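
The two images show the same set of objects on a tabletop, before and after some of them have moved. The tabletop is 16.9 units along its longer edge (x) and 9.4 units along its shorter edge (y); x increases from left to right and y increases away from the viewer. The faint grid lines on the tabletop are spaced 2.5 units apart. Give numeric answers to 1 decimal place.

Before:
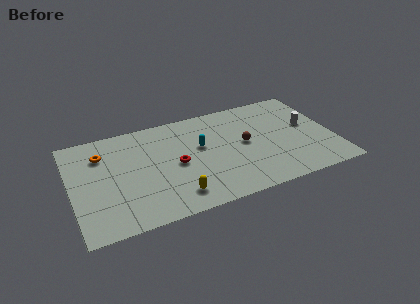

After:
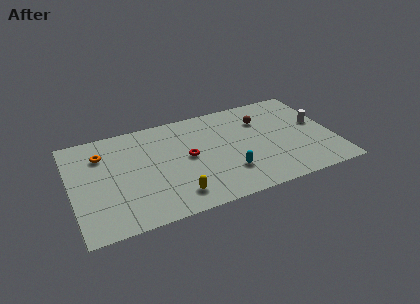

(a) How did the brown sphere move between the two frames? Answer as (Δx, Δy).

(1.3, 1.9)

The brown sphere started near (11.2, 4.9) and ended near (12.5, 6.8).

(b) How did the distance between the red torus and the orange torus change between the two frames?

+0.6

They were about 5.2 units apart before and 5.8 after — 0.6 units further apart.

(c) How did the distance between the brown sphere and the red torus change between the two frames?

+0.8

The distance was about 4.5 in the first image and 5.3 in the second, so they moved 0.8 units further apart.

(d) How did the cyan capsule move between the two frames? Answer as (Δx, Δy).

(1.5, -3.0)

The cyan capsule was at about (8.4, 5.6) and moved to about (9.9, 2.6).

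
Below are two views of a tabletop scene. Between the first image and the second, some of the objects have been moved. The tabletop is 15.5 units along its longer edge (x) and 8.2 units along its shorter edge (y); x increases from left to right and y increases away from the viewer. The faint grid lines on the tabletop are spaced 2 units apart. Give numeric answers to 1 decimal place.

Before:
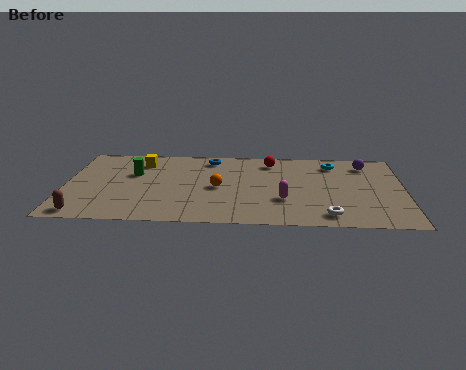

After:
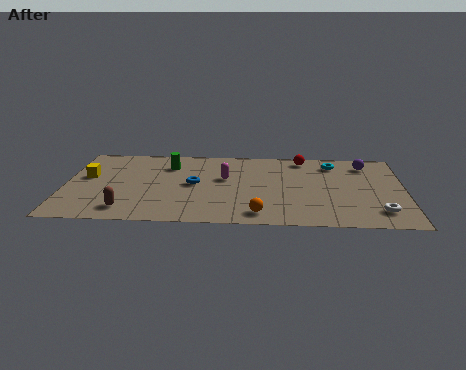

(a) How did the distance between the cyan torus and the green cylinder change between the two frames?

-1.7

The distance was about 9.3 in the first image and 7.6 in the second, so they moved 1.7 units closer together.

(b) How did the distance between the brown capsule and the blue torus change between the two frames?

-4.2

Before: roughly 8.3 units apart; after: 4.1. That's 4.2 units closer together.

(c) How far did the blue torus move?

2.9

From (6.6, 7.0) to (5.9, 4.2), the blue torus covered √(0.7² + 2.8²) ≈ 2.9 units.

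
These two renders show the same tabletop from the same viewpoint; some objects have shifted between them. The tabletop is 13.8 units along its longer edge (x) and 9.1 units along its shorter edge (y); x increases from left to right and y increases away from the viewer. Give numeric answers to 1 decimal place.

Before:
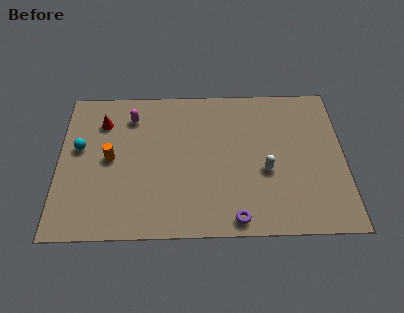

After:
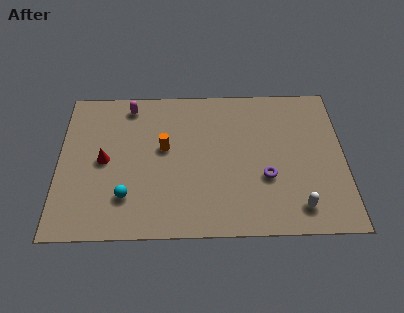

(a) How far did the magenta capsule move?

0.7

The magenta capsule moved from about (3.5, 7.2) to (3.4, 7.9), a distance of √(0.1² + 0.7²) ≈ 0.7.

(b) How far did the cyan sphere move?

3.8

From (1.0, 5.3) to (3.3, 2.3), the cyan sphere covered √(2.3² + 3.0²) ≈ 3.8 units.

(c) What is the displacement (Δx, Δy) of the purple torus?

(1.5, 2.4)

The purple torus was at about (8.5, 0.9) and moved to about (10.0, 3.3).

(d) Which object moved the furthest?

the cyan sphere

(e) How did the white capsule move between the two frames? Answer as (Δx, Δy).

(1.5, -2.2)

From the two frames, the white capsule sits at roughly (10.0, 3.7) before and (11.5, 1.5) after.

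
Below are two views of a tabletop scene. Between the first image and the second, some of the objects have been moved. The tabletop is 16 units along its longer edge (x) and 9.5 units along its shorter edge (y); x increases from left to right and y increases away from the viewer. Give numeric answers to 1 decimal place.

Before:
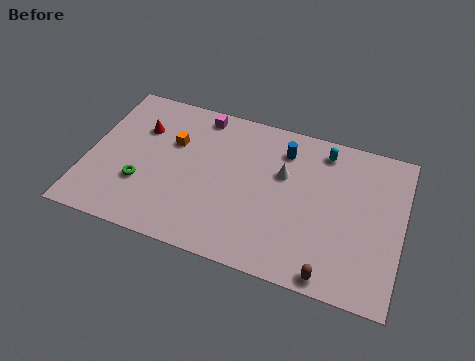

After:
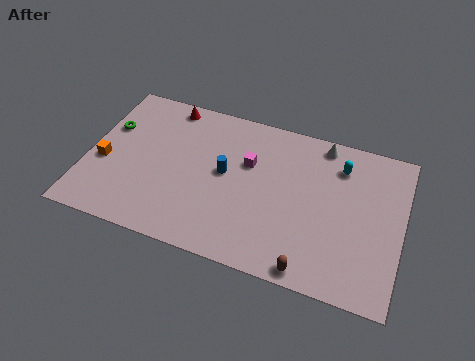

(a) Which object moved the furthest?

the orange cube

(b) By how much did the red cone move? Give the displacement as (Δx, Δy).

(1.2, 1.9)

The red cone started near (2.5, 6.6) and ended near (3.7, 8.5).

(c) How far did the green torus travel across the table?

3.7

From (2.9, 3.1) to (0.9, 6.2), the green torus covered √(2.0² + 3.1²) ≈ 3.7 units.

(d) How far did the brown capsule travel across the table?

1.0

The brown capsule moved from about (12.7, 0.8) to (11.7, 0.8), a distance of √(1.0² + 0.0²) ≈ 1.0.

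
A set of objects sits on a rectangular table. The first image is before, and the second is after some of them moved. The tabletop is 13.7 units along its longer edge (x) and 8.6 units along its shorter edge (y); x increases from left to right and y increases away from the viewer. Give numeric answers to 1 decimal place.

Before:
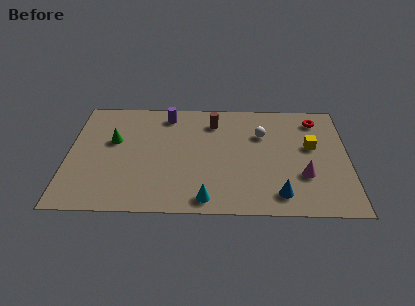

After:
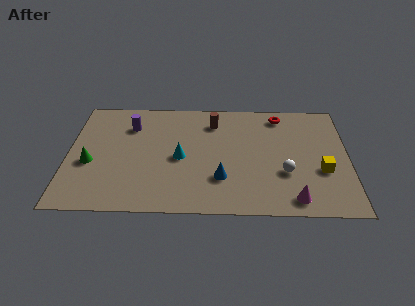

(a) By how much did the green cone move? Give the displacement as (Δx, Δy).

(-1.1, -1.7)

The green cone started near (2.2, 5.2) and ended near (1.1, 3.5).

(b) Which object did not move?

the brown cylinder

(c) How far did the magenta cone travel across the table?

1.8

From (11.5, 2.8) to (11.0, 1.1), the magenta cone covered √(0.5² + 1.7²) ≈ 1.8 units.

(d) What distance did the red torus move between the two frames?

1.8

The red torus was near (12.2, 7.1) before and (10.4, 7.4) after, so it travelled √(1.8² + 0.3²) ≈ 1.8 units.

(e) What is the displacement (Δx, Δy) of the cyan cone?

(-1.3, 3.0)

From the two frames, the cyan cone sits at roughly (6.8, 1.0) before and (5.5, 4.0) after.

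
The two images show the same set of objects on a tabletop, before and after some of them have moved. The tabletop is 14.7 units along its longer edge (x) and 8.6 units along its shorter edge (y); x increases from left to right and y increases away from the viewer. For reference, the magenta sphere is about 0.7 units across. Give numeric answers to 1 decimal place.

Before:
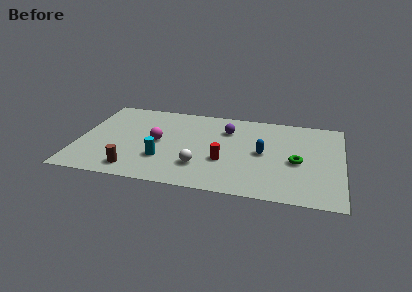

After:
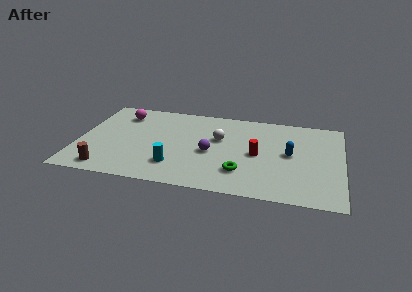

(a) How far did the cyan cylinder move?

0.9

The cyan cylinder was near (4.8, 2.6) before and (5.5, 2.1) after, so it travelled √(0.7² + 0.5²) ≈ 0.9 units.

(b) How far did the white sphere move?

3.1

The white sphere was near (6.9, 2.3) before and (7.8, 5.3) after, so it travelled √(0.9² + 3.0²) ≈ 3.1 units.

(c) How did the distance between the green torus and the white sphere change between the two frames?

-2.1

Before: roughly 5.5 units apart; after: 3.4. That's 2.1 units closer together.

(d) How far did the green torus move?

3.4

From (12.2, 3.8) to (9.2, 2.2), the green torus covered √(3.0² + 1.6²) ≈ 3.4 units.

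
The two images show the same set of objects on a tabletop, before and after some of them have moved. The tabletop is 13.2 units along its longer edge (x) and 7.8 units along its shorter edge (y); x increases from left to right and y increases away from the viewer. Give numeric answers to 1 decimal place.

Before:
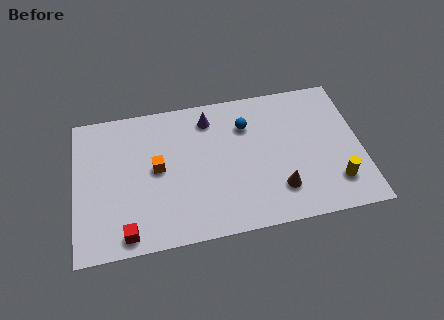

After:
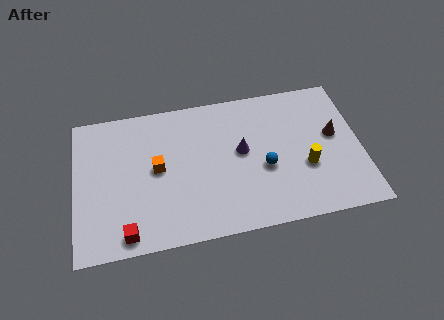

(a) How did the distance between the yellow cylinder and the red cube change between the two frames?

-1.1

They were about 9.6 units apart before and 8.5 after — 1.1 units closer together.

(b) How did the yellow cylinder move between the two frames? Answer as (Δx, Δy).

(-1.3, 1.1)

The yellow cylinder was at about (11.9, 1.8) and moved to about (10.6, 2.9).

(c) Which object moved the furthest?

the brown cone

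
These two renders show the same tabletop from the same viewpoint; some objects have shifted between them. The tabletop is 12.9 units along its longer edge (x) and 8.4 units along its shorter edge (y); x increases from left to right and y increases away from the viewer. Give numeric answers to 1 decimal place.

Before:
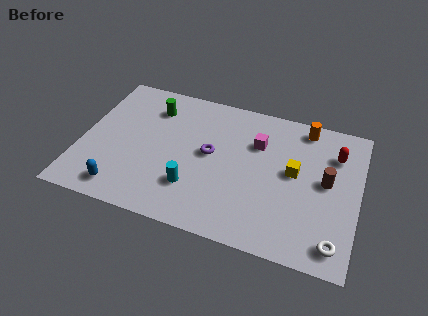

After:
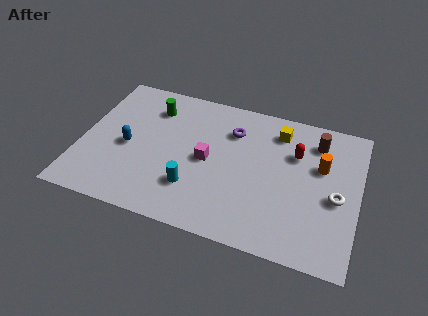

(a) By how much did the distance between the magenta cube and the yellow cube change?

+1.9

The distance was about 2.2 in the first image and 4.1 in the second, so they moved 1.9 units further apart.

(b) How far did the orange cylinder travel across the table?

2.3

The orange cylinder was near (10.2, 7.4) before and (11.1, 5.3) after, so it travelled √(0.9² + 2.1²) ≈ 2.3 units.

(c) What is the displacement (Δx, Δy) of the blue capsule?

(0.0, 2.6)

The blue capsule was at about (2.2, 1.2) and moved to about (2.2, 3.8).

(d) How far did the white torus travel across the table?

2.5

The white torus was near (12.0, 1.2) before and (11.9, 3.7) after, so it travelled √(0.1² + 2.5²) ≈ 2.5 units.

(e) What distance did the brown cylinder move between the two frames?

2.3

The brown cylinder was near (11.4, 4.5) before and (10.8, 6.7) after, so it travelled √(0.6² + 2.2²) ≈ 2.3 units.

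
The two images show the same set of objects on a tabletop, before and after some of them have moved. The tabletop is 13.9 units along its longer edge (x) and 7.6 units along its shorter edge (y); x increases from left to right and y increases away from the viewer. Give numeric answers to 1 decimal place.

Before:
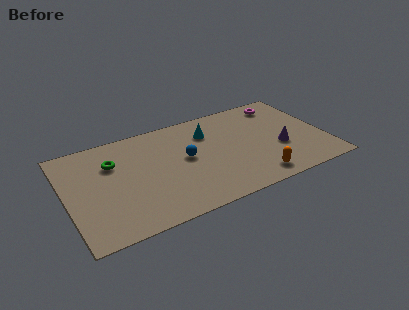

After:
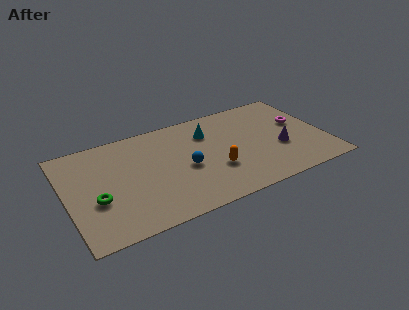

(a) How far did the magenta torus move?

2.0

The magenta torus was near (12.0, 6.4) before and (12.7, 4.5) after, so it travelled √(0.7² + 1.9²) ≈ 2.0 units.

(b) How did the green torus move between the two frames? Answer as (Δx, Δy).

(-1.1, -2.4)

The green torus was at about (2.6, 5.3) and moved to about (1.5, 2.9).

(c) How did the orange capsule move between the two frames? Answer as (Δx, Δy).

(-2.0, 1.5)

From the two frames, the orange capsule sits at roughly (9.8, 1.1) before and (7.8, 2.6) after.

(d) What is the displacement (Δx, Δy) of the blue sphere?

(-0.1, -0.7)

From the two frames, the blue sphere sits at roughly (6.4, 4.1) before and (6.3, 3.4) after.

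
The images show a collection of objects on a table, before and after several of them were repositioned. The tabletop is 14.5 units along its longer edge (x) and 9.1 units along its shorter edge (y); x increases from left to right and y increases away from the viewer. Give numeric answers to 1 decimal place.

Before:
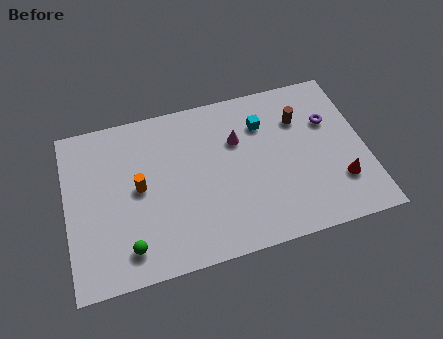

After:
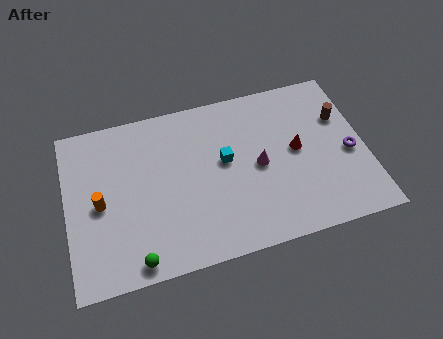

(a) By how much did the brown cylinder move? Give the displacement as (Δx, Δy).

(2.0, -0.4)

The brown cylinder was at about (11.5, 6.5) and moved to about (13.5, 6.1).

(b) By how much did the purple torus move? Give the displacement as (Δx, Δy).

(0.8, -2.0)

The purple torus started near (12.9, 6.0) and ended near (13.7, 4.0).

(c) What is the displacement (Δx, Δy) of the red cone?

(-1.9, 2.3)

The red cone was at about (13.1, 2.5) and moved to about (11.2, 4.8).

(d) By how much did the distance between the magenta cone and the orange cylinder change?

+2.6

The distance was about 5.1 in the first image and 7.7 in the second, so they moved 2.6 units further apart.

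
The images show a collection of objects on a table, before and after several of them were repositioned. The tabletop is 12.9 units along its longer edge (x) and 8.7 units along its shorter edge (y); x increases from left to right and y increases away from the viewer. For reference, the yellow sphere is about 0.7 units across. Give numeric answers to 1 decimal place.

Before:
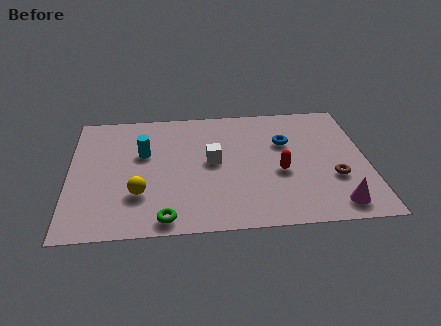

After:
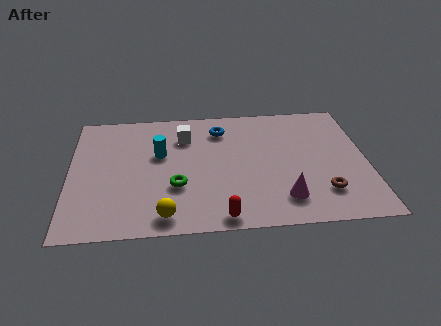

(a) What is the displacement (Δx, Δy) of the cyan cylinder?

(0.7, -0.1)

From the two frames, the cyan cylinder sits at roughly (3.2, 5.4) before and (3.9, 5.3) after.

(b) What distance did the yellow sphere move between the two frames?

1.9

The yellow sphere was near (3.0, 2.6) before and (4.1, 1.1) after, so it travelled √(1.1² + 1.5²) ≈ 1.9 units.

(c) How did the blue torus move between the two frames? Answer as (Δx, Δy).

(-2.8, 1.2)

The blue torus started near (9.4, 5.7) and ended near (6.6, 6.9).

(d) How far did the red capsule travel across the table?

3.8

The red capsule moved from about (9.1, 3.6) to (6.5, 0.8), a distance of √(2.6² + 2.8²) ≈ 3.8.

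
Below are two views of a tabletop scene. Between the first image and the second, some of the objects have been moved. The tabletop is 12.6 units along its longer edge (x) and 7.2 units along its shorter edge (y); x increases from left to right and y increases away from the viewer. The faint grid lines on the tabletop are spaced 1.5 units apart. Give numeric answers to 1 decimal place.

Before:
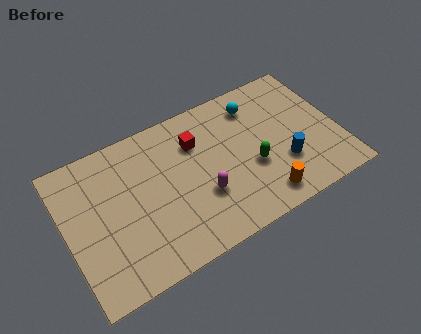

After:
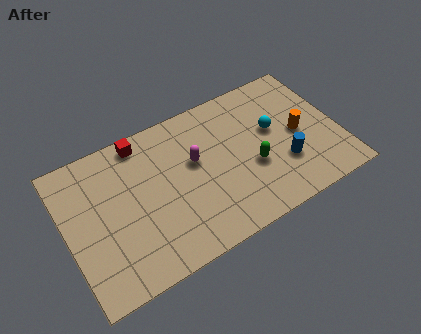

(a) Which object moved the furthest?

the orange cylinder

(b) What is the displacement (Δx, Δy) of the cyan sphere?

(0.6, -1.6)

The cyan sphere was at about (9.1, 5.8) and moved to about (9.7, 4.2).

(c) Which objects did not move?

the blue cylinder and the green capsule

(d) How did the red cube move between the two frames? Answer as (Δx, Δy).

(-2.4, 1.2)

The red cube was at about (6.2, 5.2) and moved to about (3.8, 6.4).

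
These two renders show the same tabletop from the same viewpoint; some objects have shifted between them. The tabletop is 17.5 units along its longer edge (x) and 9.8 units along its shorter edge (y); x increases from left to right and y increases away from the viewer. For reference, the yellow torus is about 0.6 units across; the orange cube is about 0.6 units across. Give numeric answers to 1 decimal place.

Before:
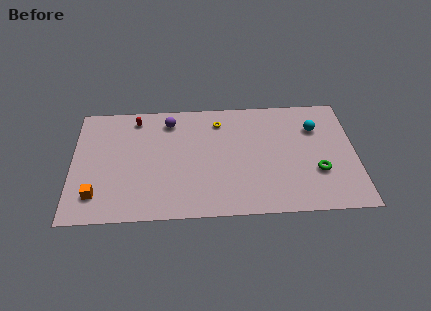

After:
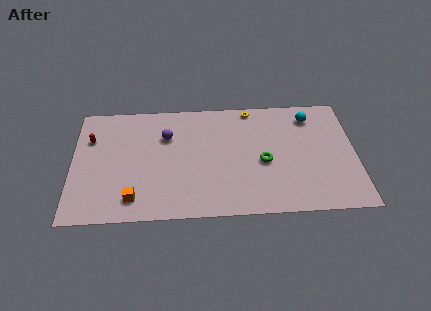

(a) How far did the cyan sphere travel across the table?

1.0

The cyan sphere moved from about (15.1, 7.0) to (14.8, 8.0), a distance of √(0.3² + 1.0²) ≈ 1.0.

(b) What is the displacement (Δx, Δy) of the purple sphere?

(-0.2, -1.3)

The purple sphere started near (6.0, 8.1) and ended near (5.8, 6.8).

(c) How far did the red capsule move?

3.2

The red capsule was near (3.9, 8.4) before and (1.1, 6.8) after, so it travelled √(2.8² + 1.6²) ≈ 3.2 units.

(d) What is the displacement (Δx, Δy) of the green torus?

(-3.3, 1.0)

From the two frames, the green torus sits at roughly (15.1, 3.3) before and (11.8, 4.3) after.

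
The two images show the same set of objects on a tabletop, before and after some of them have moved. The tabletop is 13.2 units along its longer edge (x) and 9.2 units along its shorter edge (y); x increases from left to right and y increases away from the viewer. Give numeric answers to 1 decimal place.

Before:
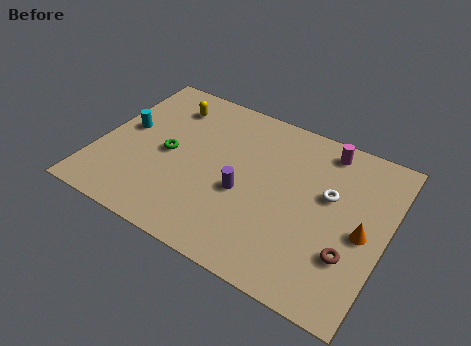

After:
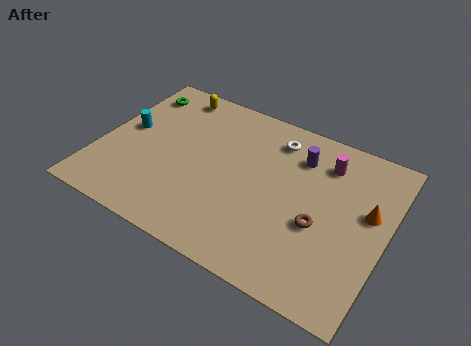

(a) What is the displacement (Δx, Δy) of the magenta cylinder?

(0.1, -0.8)

The magenta cylinder was at about (10.0, 8.0) and moved to about (10.1, 7.2).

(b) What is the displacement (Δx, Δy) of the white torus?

(-2.8, 2.0)

From the two frames, the white torus sits at roughly (10.5, 5.5) before and (7.7, 7.5) after.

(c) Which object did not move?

the cyan cylinder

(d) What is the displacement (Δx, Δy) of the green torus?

(-2.1, 3.1)

From the two frames, the green torus sits at roughly (3.2, 4.4) before and (1.1, 7.5) after.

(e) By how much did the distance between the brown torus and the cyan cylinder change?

-1.6

Before: roughly 10.9 units apart; after: 9.3. That's 1.6 units closer together.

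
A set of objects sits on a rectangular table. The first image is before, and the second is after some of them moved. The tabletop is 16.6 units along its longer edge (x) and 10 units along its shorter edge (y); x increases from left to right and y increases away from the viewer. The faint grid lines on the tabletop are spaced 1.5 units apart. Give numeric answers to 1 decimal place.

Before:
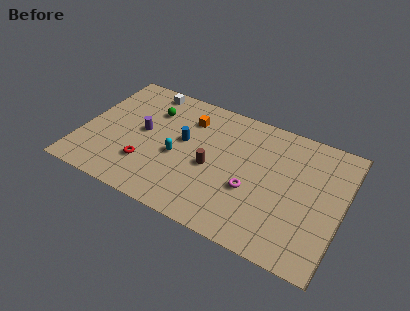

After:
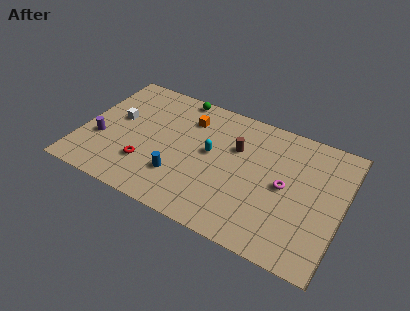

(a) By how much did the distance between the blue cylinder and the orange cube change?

+2.9

Before: roughly 1.9 units apart; after: 4.8. That's 2.9 units further apart.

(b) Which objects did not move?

the red torus and the orange cube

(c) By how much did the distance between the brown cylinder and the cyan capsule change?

-0.3

Before: roughly 2.2 units apart; after: 1.9. That's 0.3 units closer together.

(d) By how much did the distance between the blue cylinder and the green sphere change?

+3.7

Before: roughly 2.8 units apart; after: 6.5. That's 3.7 units further apart.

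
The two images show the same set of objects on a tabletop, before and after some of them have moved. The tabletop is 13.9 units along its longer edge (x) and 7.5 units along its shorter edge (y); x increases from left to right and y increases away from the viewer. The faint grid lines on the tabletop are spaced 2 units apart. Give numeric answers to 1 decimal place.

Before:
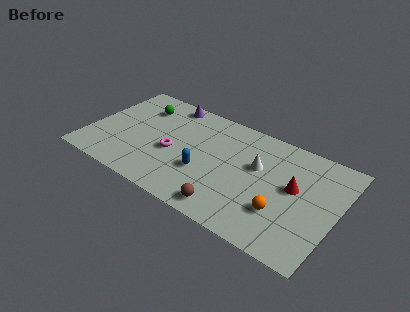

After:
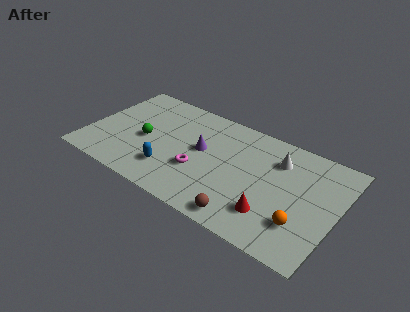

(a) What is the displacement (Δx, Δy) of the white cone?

(1.0, 1.0)

The white cone started near (9.4, 4.6) and ended near (10.4, 5.6).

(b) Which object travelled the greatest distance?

the purple cone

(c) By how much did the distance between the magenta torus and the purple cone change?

-2.1

The distance was about 3.6 in the first image and 1.5 in the second, so they moved 2.1 units closer together.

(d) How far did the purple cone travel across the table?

3.5

The purple cone was near (3.9, 6.7) before and (6.3, 4.2) after, so it travelled √(2.4² + 2.5²) ≈ 3.5 units.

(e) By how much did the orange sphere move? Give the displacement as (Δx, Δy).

(1.1, -0.2)

The orange sphere started near (11.1, 2.3) and ended near (12.2, 2.1).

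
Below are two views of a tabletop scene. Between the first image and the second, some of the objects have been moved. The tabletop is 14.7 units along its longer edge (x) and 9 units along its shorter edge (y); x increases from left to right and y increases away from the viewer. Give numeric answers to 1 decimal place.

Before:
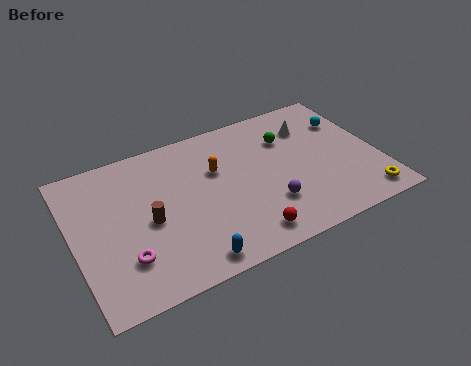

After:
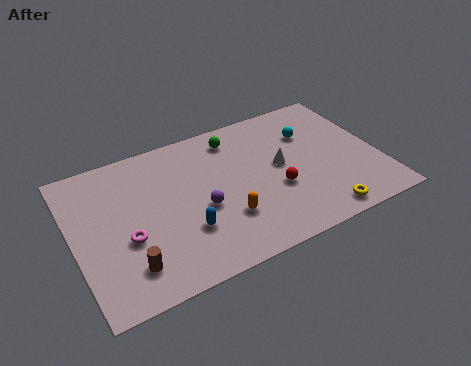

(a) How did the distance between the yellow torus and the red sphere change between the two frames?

-2.8

They were about 5.8 units apart before and 3.0 after — 2.8 units closer together.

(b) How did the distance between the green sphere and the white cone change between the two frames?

+2.1

Before: roughly 1.2 units apart; after: 3.3. That's 2.1 units further apart.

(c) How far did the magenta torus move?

1.1

The magenta torus was near (2.2, 2.4) before and (2.4, 3.5) after, so it travelled √(0.2² + 1.1²) ≈ 1.1 units.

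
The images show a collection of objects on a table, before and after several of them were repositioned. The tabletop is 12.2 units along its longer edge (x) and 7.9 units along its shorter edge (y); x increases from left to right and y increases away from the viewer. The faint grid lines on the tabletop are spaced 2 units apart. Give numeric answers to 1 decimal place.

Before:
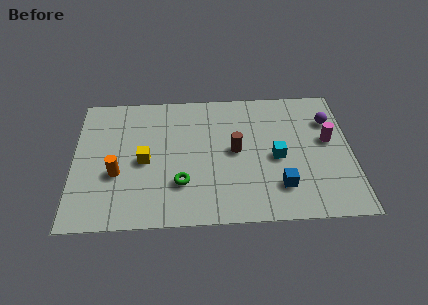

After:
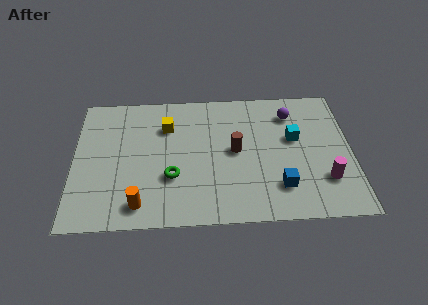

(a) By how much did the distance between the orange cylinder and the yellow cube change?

+3.3

Before: roughly 1.4 units apart; after: 4.7. That's 3.3 units further apart.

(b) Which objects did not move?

the brown cylinder and the blue cube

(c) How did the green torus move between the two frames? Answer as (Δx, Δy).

(-0.4, 0.4)

The green torus was at about (4.7, 2.3) and moved to about (4.3, 2.7).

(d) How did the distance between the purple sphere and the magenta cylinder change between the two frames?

+3.0

They were about 1.2 units apart before and 4.2 after — 3.0 units further apart.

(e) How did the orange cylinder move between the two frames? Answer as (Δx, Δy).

(1.0, -1.8)

The orange cylinder started near (1.9, 3.0) and ended near (2.9, 1.2).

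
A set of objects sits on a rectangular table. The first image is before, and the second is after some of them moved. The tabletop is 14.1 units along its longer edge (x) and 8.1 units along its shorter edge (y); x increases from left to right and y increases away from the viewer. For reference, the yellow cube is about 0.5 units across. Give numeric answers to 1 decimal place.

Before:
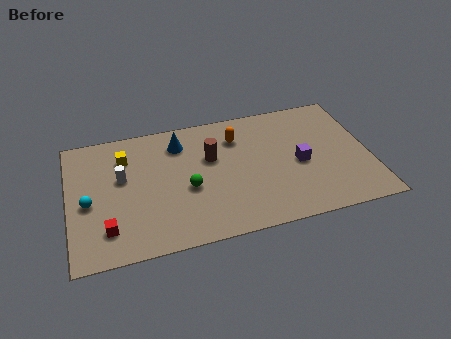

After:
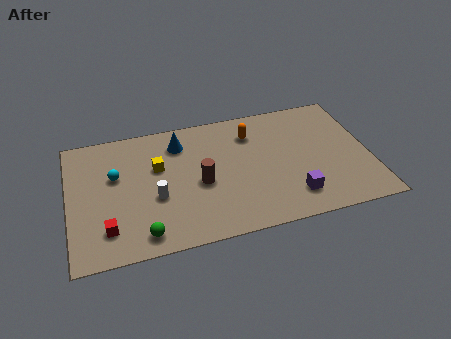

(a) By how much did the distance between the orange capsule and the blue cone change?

+0.7

Before: roughly 2.7 units apart; after: 3.4. That's 0.7 units further apart.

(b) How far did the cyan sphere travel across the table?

1.9

The cyan sphere was near (0.9, 3.6) before and (2.2, 5.0) after, so it travelled √(1.3² + 1.4²) ≈ 1.9 units.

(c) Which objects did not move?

the blue cone and the red cube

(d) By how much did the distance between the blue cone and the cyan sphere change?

-1.8

The distance was about 5.2 in the first image and 3.4 in the second, so they moved 1.8 units closer together.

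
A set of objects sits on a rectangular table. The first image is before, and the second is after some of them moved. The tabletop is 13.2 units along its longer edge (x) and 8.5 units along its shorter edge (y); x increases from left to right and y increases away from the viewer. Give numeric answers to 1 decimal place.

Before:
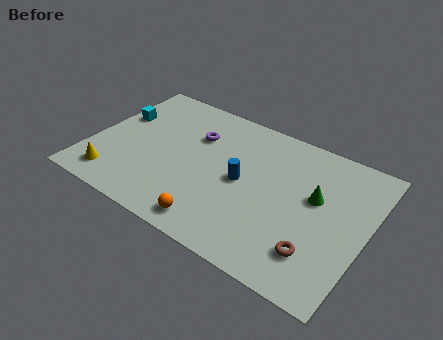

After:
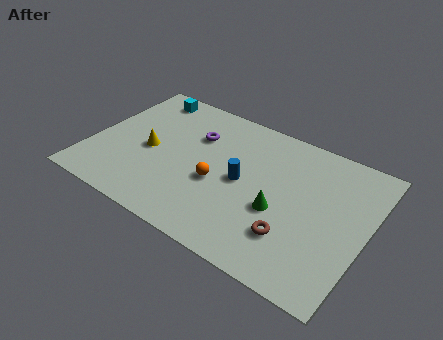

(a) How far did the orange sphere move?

2.4

The orange sphere moved from about (6.5, 1.1) to (6.2, 3.5), a distance of √(0.3² + 2.4²) ≈ 2.4.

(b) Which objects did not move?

the purple torus and the blue cylinder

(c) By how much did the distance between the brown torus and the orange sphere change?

-0.8

The distance was about 4.8 in the first image and 4.0 in the second, so they moved 0.8 units closer together.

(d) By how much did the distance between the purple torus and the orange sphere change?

-2.3

The distance was about 5.1 in the first image and 2.8 in the second, so they moved 2.3 units closer together.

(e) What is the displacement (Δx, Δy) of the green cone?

(-1.5, -1.6)

The green cone started near (10.7, 5.0) and ended near (9.2, 3.4).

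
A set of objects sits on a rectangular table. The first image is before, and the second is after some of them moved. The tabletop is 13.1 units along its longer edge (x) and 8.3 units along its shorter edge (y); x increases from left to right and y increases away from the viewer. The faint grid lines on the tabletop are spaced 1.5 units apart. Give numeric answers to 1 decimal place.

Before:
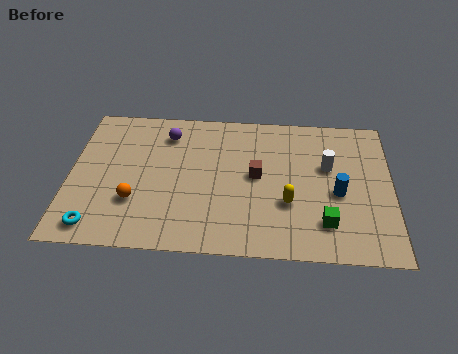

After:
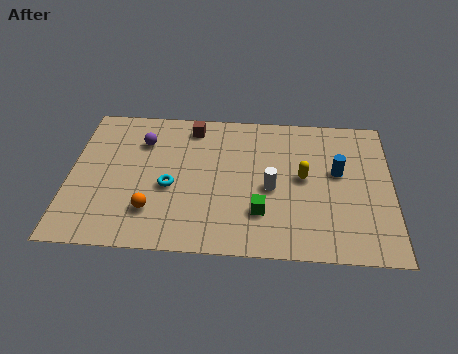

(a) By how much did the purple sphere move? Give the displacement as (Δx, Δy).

(-1.0, -0.5)

The purple sphere started near (3.9, 6.6) and ended near (2.9, 6.1).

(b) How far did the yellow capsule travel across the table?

1.6

From (8.9, 2.9) to (9.5, 4.4), the yellow capsule covered √(0.6² + 1.5²) ≈ 1.6 units.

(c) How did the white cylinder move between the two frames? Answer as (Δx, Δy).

(-2.3, -1.4)

The white cylinder was at about (10.5, 5.1) and moved to about (8.2, 3.7).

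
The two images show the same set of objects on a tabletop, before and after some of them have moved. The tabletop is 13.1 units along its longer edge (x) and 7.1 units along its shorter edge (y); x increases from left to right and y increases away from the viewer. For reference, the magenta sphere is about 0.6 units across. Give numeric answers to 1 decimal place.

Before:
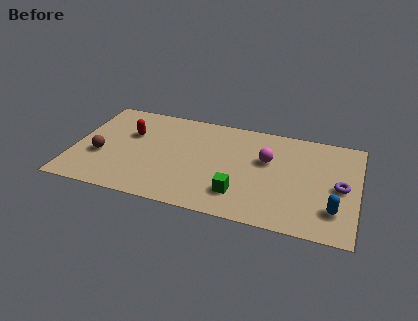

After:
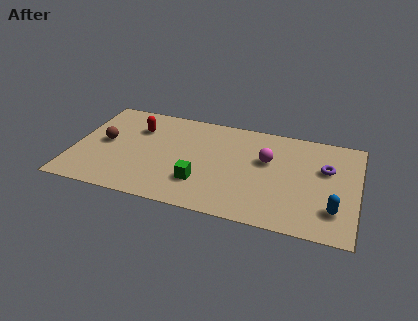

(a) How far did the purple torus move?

1.3

The purple torus moved from about (12.3, 3.4) to (11.6, 4.5), a distance of √(0.7² + 1.1²) ≈ 1.3.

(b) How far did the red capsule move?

0.6

The red capsule was near (2.5, 4.6) before and (2.8, 5.1) after, so it travelled √(0.3² + 0.5²) ≈ 0.6 units.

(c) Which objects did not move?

the magenta sphere and the blue capsule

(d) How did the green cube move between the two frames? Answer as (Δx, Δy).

(-1.8, 0.3)

The green cube was at about (7.8, 1.7) and moved to about (6.0, 2.0).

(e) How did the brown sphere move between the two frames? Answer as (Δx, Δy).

(0.1, 1.0)

The brown sphere was at about (1.3, 2.7) and moved to about (1.4, 3.7).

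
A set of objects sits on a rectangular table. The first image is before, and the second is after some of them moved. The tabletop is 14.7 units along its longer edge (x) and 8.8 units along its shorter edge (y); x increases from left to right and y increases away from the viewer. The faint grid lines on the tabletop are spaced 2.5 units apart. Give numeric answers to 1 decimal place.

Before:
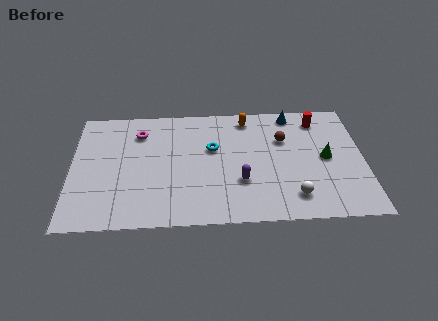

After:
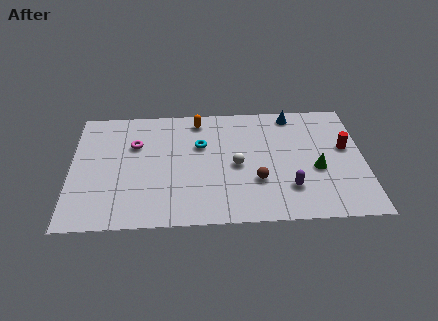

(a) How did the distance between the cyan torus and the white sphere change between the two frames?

-3.0

They were about 5.4 units apart before and 2.4 after — 3.0 units closer together.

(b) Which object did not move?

the blue cone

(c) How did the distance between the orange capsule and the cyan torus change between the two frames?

-0.9

The distance was about 2.8 in the first image and 1.9 in the second, so they moved 0.9 units closer together.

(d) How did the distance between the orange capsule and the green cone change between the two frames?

+2.1

The distance was about 5.0 in the first image and 7.1 in the second, so they moved 2.1 units further apart.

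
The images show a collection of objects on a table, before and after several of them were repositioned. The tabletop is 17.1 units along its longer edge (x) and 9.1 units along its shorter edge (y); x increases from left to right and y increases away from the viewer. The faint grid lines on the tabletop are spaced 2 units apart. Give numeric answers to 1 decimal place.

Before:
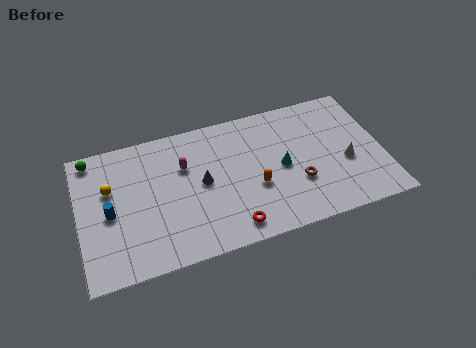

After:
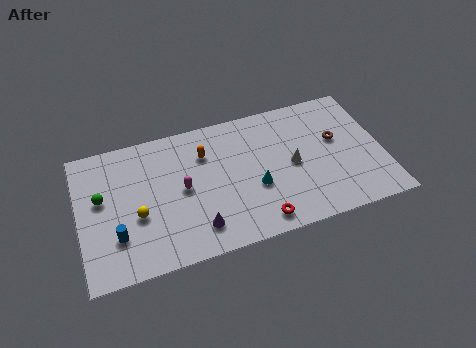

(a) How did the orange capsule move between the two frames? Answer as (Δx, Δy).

(-2.6, 3.1)

The orange capsule started near (9.8, 3.5) and ended near (7.2, 6.6).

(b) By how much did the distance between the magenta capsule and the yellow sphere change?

-1.4

They were about 4.2 units apart before and 2.8 after — 1.4 units closer together.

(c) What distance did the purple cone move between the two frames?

2.9

From (6.9, 4.7) to (6.4, 1.8), the purple cone covered √(0.5² + 2.9²) ≈ 2.9 units.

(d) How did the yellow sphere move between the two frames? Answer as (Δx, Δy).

(1.4, -2.2)

The yellow sphere was at about (1.8, 5.8) and moved to about (3.2, 3.6).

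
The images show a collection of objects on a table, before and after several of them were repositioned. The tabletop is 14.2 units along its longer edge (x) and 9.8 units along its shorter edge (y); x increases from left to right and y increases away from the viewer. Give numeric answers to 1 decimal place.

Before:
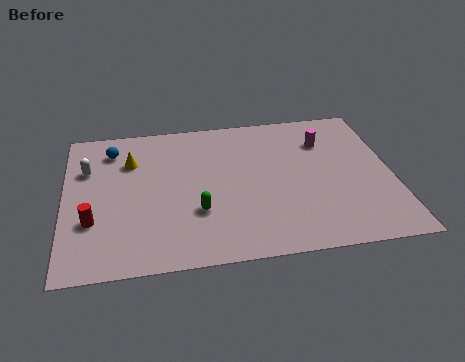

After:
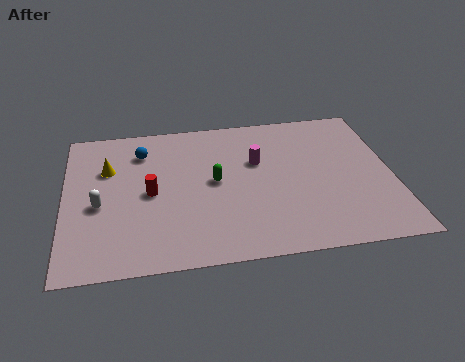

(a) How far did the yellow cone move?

1.1

From (2.9, 7.0) to (1.9, 6.6), the yellow cone covered √(1.0² + 0.4²) ≈ 1.1 units.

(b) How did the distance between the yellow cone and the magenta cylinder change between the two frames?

-2.0

The distance was about 8.5 in the first image and 6.5 in the second, so they moved 2.0 units closer together.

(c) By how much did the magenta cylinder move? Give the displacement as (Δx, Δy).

(-3.0, -1.0)

The magenta cylinder started near (11.4, 7.2) and ended near (8.4, 6.2).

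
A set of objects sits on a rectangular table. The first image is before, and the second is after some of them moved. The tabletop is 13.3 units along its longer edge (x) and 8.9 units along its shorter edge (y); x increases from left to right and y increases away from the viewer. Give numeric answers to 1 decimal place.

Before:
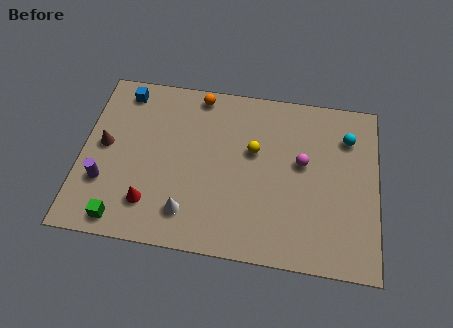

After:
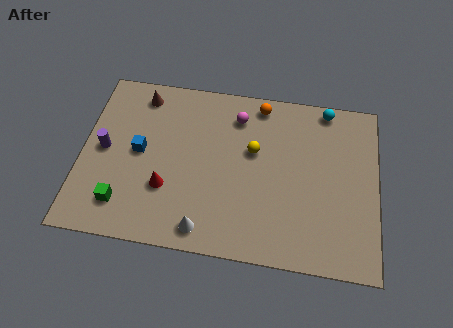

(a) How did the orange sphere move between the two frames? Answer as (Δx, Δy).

(2.8, -0.1)

The orange sphere was at about (5.1, 8.0) and moved to about (7.9, 7.9).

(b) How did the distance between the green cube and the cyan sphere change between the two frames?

-0.5

Before: roughly 11.4 units apart; after: 10.9. That's 0.5 units closer together.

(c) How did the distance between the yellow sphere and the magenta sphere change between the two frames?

-0.3

The distance was about 2.2 in the first image and 1.9 in the second, so they moved 0.3 units closer together.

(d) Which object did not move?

the yellow sphere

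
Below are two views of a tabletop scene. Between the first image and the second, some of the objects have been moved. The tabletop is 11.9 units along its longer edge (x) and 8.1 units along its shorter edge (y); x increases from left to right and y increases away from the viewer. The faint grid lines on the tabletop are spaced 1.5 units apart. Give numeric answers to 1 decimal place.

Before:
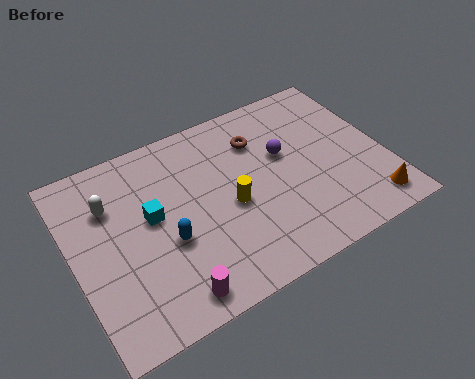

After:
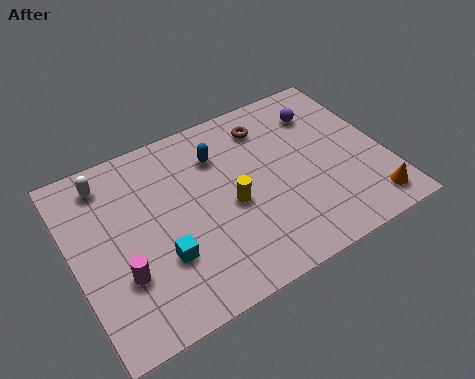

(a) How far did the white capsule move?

1.1

The white capsule moved from about (1.6, 5.7) to (1.6, 6.8), a distance of √(0.0² + 1.1²) ≈ 1.1.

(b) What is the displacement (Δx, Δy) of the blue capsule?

(2.4, 2.8)

The blue capsule was at about (3.4, 3.2) and moved to about (5.8, 6.0).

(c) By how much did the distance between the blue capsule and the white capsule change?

+1.2

They were about 3.1 units apart before and 4.3 after — 1.2 units further apart.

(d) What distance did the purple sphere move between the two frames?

2.1

From (8.2, 4.9) to (9.9, 6.2), the purple sphere covered √(1.7² + 1.3²) ≈ 2.1 units.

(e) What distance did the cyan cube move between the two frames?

1.9

The cyan cube was near (3.0, 4.5) before and (3.1, 2.6) after, so it travelled √(0.1² + 1.9²) ≈ 1.9 units.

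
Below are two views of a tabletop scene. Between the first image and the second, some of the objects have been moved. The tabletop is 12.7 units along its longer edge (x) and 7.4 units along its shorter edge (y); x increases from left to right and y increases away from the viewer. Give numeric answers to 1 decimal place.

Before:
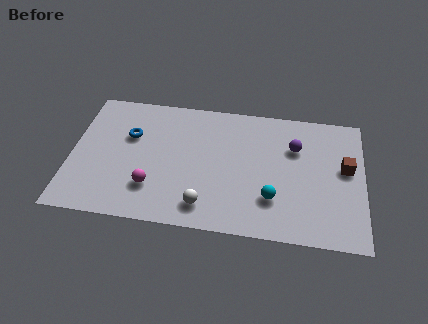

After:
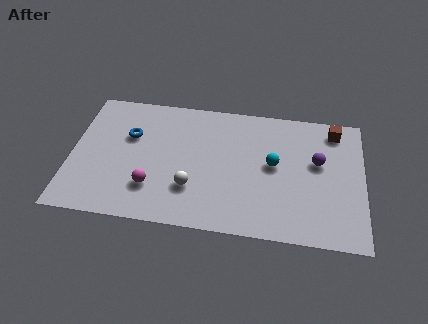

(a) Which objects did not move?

the magenta sphere and the blue torus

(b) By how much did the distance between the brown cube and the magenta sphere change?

+0.3

The distance was about 8.6 in the first image and 8.9 in the second, so they moved 0.3 units further apart.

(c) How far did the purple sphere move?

1.2

The purple sphere moved from about (9.7, 5.1) to (10.7, 4.4), a distance of √(1.0² + 0.7²) ≈ 1.2.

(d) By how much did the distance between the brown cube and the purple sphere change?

-0.4

The distance was about 2.4 in the first image and 2.0 in the second, so they moved 0.4 units closer together.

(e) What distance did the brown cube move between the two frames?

2.2

The brown cube moved from about (11.9, 4.2) to (11.4, 6.3), a distance of √(0.5² + 2.1²) ≈ 2.2.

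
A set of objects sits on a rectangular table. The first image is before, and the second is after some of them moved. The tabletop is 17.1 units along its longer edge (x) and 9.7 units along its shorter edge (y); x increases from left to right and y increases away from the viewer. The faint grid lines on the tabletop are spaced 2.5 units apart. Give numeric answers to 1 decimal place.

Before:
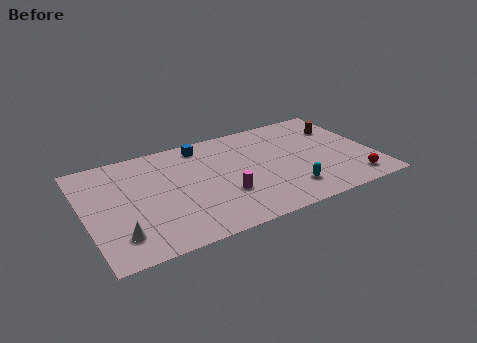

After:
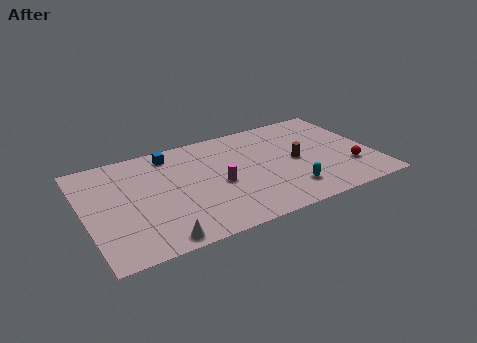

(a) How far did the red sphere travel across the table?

1.3

The red sphere moved from about (15.5, 1.5) to (15.5, 2.8), a distance of √(0.0² + 1.3²) ≈ 1.3.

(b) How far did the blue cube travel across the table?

1.9

The blue cube moved from about (7.3, 8.4) to (5.4, 8.3), a distance of √(1.9² + 0.1²) ≈ 1.9.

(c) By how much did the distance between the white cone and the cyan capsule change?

-2.0

Before: roughly 10.0 units apart; after: 8.0. That's 2.0 units closer together.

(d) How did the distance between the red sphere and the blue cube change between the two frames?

+0.8

Before: roughly 10.7 units apart; after: 11.5. That's 0.8 units further apart.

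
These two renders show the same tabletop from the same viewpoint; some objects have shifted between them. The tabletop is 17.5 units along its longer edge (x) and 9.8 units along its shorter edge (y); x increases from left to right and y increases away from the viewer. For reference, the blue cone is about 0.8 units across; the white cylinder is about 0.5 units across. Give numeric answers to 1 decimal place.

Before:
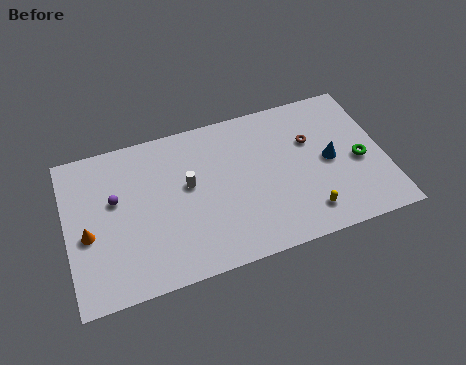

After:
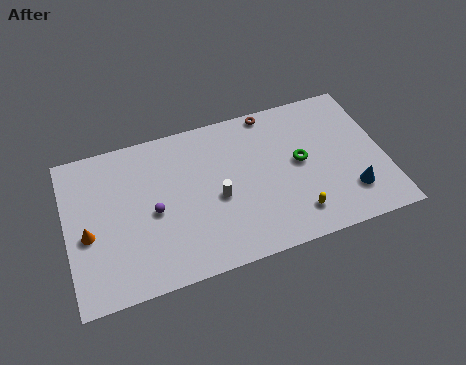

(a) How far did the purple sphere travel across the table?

2.4

The purple sphere was near (2.7, 5.9) before and (4.7, 4.5) after, so it travelled √(2.0² + 1.4²) ≈ 2.4 units.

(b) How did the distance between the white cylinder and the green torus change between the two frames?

-4.7

The distance was about 9.5 in the first image and 4.8 in the second, so they moved 4.7 units closer together.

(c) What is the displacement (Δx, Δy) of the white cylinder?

(1.5, -1.3)

From the two frames, the white cylinder sits at roughly (6.7, 5.6) before and (8.2, 4.3) after.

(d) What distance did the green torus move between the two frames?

3.3

The green torus was near (16.1, 4.3) before and (12.9, 5.2) after, so it travelled √(3.2² + 0.9²) ≈ 3.3 units.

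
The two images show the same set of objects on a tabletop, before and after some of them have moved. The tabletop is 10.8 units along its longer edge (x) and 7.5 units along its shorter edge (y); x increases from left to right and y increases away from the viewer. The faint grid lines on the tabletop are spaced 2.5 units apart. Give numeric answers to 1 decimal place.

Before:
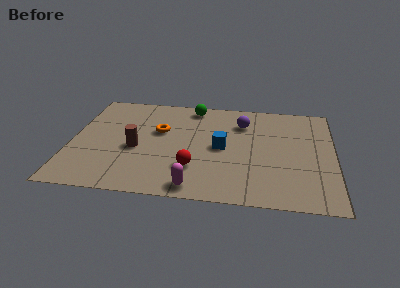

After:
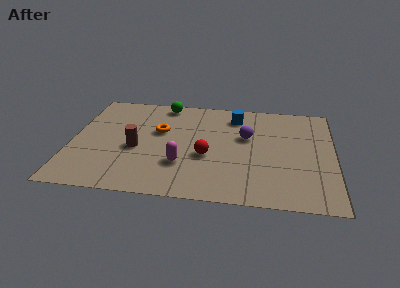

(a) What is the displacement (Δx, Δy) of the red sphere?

(0.5, 0.9)

The red sphere was at about (5.1, 2.1) and moved to about (5.6, 3.0).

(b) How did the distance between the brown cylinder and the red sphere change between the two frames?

+0.3

The distance was about 2.6 in the first image and 2.9 in the second, so they moved 0.3 units further apart.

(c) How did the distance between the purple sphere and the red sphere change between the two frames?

-1.7

They were about 4.0 units apart before and 2.3 after — 1.7 units closer together.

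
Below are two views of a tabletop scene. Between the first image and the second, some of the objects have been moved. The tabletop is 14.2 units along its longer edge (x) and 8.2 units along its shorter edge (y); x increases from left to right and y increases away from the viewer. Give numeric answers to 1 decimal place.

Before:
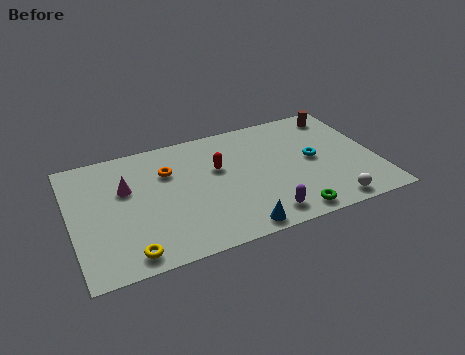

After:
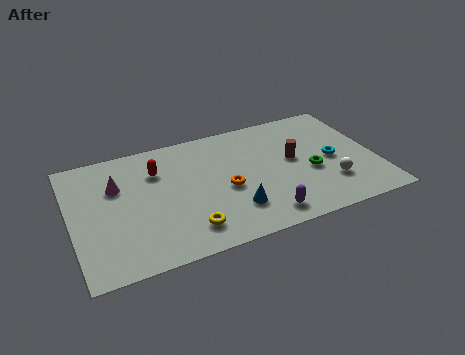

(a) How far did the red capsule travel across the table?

2.9

From (6.9, 5.1) to (4.1, 5.9), the red capsule covered √(2.8² + 0.8²) ≈ 2.9 units.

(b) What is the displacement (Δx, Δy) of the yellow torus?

(2.7, 0.6)

The yellow torus started near (2.4, 1.0) and ended near (5.1, 1.6).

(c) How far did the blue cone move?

1.3

The blue cone was near (7.3, 0.8) before and (7.3, 2.1) after, so it travelled √(0.0² + 1.3²) ≈ 1.3 units.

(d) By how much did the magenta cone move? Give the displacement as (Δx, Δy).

(-0.4, 0.3)

The magenta cone was at about (2.6, 5.2) and moved to about (2.2, 5.5).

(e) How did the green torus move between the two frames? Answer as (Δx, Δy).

(1.3, 2.5)

The green torus was at about (9.8, 0.9) and moved to about (11.1, 3.4).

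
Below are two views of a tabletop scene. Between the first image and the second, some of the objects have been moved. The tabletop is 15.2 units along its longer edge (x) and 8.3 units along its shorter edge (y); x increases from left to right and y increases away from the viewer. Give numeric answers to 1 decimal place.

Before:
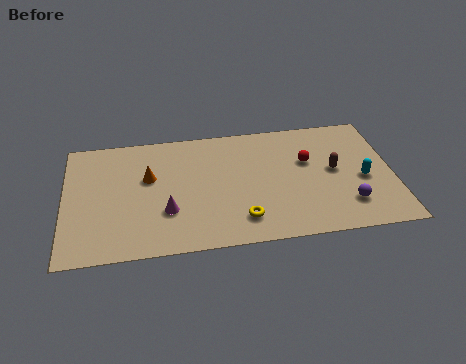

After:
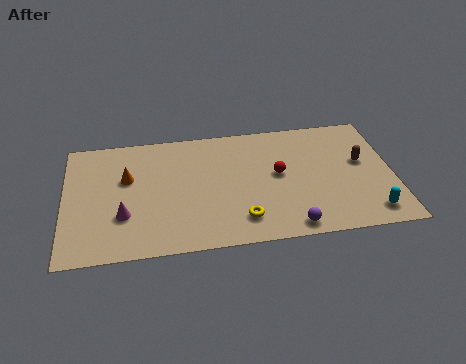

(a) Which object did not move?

the yellow torus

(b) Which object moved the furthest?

the purple sphere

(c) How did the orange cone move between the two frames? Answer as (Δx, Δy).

(-1.0, 0.1)

From the two frames, the orange cone sits at roughly (3.9, 5.1) before and (2.9, 5.2) after.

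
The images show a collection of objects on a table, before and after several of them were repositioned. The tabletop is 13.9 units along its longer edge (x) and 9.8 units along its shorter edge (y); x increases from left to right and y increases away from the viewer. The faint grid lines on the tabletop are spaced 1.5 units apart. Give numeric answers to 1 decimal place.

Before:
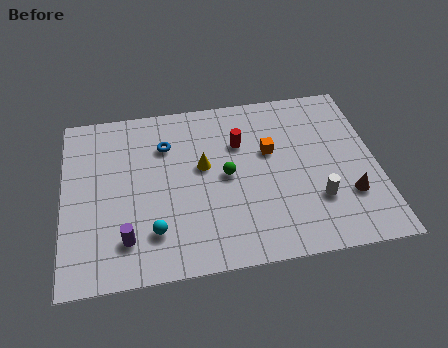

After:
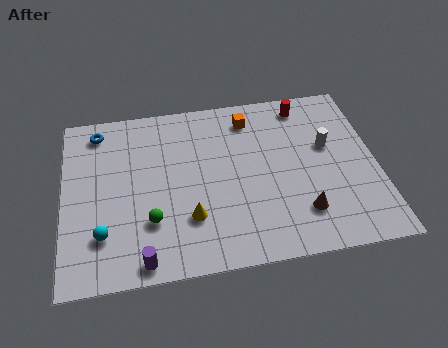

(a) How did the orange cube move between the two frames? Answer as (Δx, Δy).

(-0.8, 2.1)

From the two frames, the orange cube sits at roughly (9.2, 6.0) before and (8.4, 8.1) after.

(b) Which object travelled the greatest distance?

the green sphere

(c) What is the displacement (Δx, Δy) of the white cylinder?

(0.7, 3.0)

The white cylinder started near (11.1, 2.9) and ended near (11.8, 5.9).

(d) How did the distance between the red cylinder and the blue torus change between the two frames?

+6.0

Before: roughly 3.3 units apart; after: 9.3. That's 6.0 units further apart.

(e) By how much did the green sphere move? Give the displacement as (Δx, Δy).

(-3.4, -2.0)

The green sphere started near (7.2, 4.9) and ended near (3.8, 2.9).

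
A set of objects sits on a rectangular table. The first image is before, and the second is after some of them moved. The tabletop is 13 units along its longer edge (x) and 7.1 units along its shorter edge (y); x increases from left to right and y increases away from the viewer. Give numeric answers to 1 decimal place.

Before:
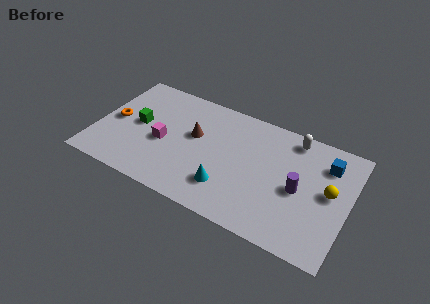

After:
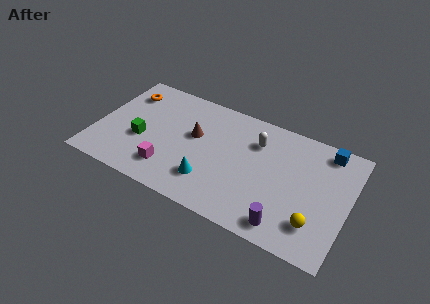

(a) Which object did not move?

the brown cone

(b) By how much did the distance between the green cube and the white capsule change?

-2.0

The distance was about 8.2 in the first image and 6.2 in the second, so they moved 2.0 units closer together.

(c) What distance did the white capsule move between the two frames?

2.1

The white capsule moved from about (9.9, 6.2) to (8.1, 5.2), a distance of √(1.8² + 1.0²) ≈ 2.1.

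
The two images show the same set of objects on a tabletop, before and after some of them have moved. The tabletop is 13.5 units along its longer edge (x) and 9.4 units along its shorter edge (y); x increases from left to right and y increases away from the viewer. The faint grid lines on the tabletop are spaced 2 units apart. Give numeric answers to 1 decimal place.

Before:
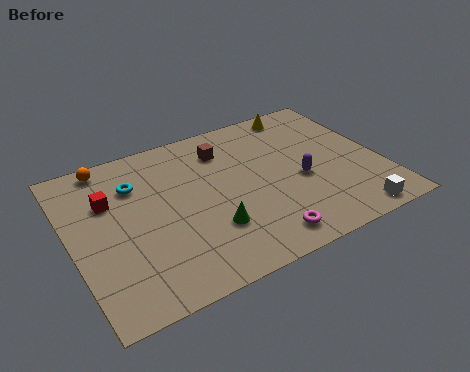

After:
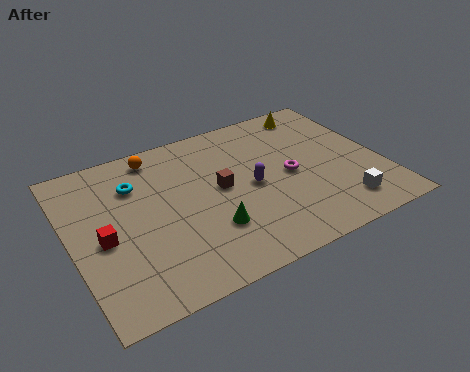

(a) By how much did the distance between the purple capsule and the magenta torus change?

-1.8

They were about 3.5 units apart before and 1.7 after — 1.8 units closer together.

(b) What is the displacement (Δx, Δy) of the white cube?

(-0.3, 0.8)

From the two frames, the white cube sits at roughly (11.6, 0.9) before and (11.3, 1.7) after.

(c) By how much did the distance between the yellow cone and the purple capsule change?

+0.6

They were about 4.5 units apart before and 5.1 after — 0.6 units further apart.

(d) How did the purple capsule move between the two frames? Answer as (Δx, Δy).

(-2.1, 0.5)

The purple capsule was at about (9.9, 4.0) and moved to about (7.8, 4.5).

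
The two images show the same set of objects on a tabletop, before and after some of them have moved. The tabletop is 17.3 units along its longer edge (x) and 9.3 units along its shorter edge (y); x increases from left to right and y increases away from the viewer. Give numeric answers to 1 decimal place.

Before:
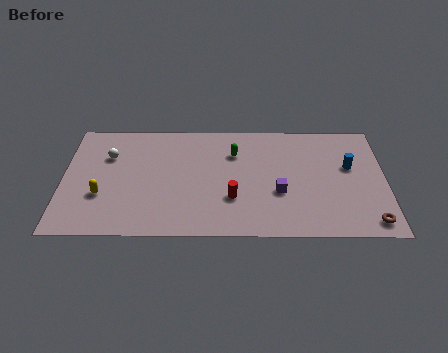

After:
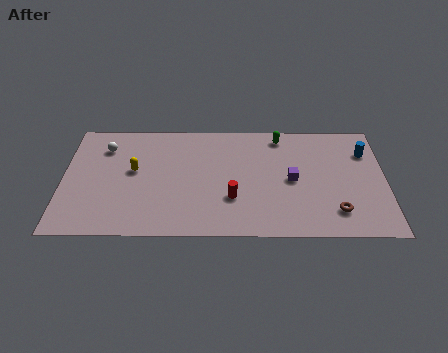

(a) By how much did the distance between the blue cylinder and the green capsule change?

-1.5

They were about 6.3 units apart before and 4.8 after — 1.5 units closer together.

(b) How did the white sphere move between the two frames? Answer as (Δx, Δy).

(-0.2, 0.7)

The white sphere started near (2.4, 6.4) and ended near (2.2, 7.1).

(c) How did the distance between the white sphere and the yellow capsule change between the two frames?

-0.7

They were about 3.2 units apart before and 2.5 after — 0.7 units closer together.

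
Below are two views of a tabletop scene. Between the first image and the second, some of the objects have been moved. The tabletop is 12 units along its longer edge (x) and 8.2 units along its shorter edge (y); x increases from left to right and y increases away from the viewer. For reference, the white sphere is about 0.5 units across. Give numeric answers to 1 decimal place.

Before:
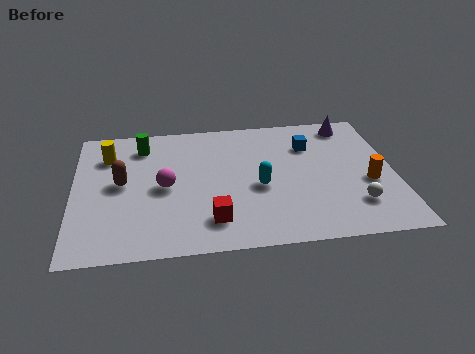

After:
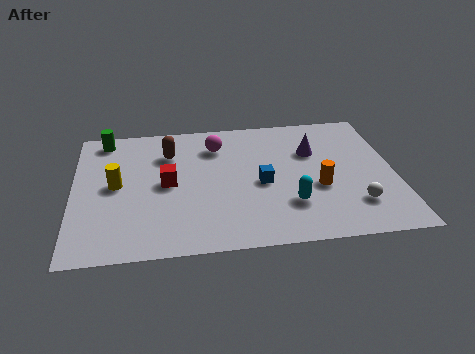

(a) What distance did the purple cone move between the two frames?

2.2

From (10.5, 7.1) to (9.0, 5.5), the purple cone covered √(1.5² + 1.6²) ≈ 2.2 units.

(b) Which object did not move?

the white sphere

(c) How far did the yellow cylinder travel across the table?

1.9

The yellow cylinder moved from about (1.3, 6.1) to (1.6, 4.2), a distance of √(0.3² + 1.9²) ≈ 1.9.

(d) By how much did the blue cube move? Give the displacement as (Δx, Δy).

(-1.9, -2.2)

The blue cube was at about (8.9, 5.9) and moved to about (7.0, 3.7).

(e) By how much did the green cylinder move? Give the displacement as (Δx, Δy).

(-1.4, 0.6)

From the two frames, the green cylinder sits at roughly (2.6, 6.6) before and (1.2, 7.2) after.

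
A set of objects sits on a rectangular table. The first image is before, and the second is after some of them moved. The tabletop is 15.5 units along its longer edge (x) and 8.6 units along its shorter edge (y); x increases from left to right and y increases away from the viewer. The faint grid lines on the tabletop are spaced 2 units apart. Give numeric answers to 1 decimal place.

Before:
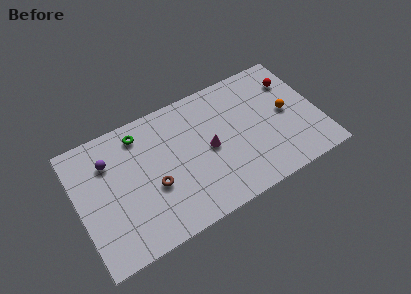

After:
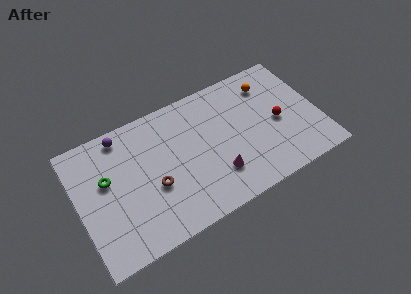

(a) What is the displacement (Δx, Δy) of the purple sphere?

(1.0, 1.3)

The purple sphere was at about (2.2, 6.3) and moved to about (3.2, 7.6).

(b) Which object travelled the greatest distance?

the green torus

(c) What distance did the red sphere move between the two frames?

2.7

The red sphere was near (14.2, 6.4) before and (12.9, 4.0) after, so it travelled √(1.3² + 2.4²) ≈ 2.7 units.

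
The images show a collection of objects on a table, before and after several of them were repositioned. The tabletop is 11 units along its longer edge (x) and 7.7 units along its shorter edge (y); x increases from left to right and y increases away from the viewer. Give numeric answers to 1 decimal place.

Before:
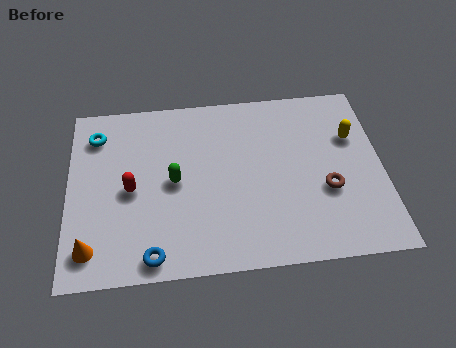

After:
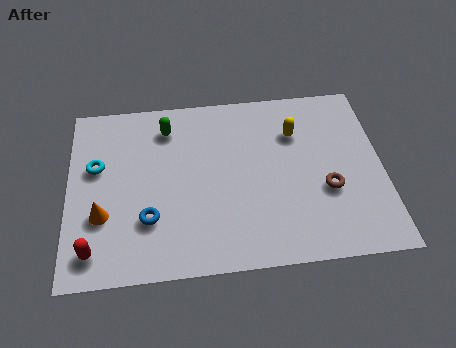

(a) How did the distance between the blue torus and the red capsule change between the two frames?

-0.7

They were about 2.9 units apart before and 2.2 after — 0.7 units closer together.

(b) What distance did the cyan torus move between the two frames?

1.4

From (1.0, 6.1) to (1.0, 4.7), the cyan torus covered √(0.0² + 1.4²) ≈ 1.4 units.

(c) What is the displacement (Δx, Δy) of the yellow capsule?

(-2.0, 0.4)

From the two frames, the yellow capsule sits at roughly (10.0, 5.1) before and (8.0, 5.5) after.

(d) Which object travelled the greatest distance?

the red capsule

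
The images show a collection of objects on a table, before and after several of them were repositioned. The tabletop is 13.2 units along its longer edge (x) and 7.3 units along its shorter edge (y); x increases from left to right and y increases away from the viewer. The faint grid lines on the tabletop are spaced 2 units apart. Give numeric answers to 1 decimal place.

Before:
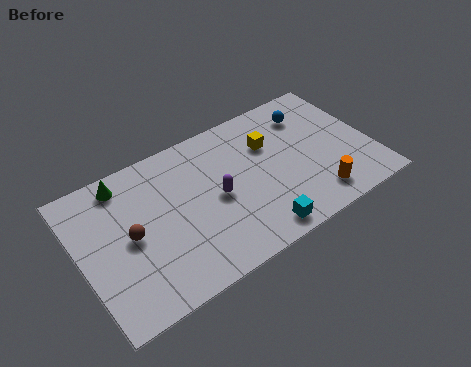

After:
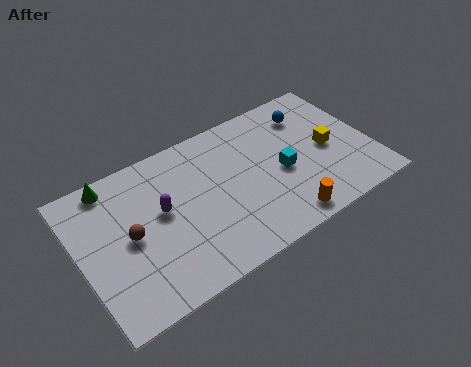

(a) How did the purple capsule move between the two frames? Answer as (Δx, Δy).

(-2.4, 0.6)

The purple capsule was at about (6.1, 3.5) and moved to about (3.7, 4.1).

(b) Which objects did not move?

the blue sphere and the brown sphere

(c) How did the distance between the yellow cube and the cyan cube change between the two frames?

-2.1

They were about 4.3 units apart before and 2.2 after — 2.1 units closer together.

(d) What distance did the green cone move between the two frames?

0.5

From (2.3, 6.3) to (1.8, 6.5), the green cone covered √(0.5² + 0.2²) ≈ 0.5 units.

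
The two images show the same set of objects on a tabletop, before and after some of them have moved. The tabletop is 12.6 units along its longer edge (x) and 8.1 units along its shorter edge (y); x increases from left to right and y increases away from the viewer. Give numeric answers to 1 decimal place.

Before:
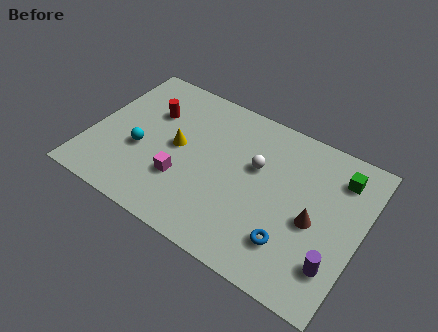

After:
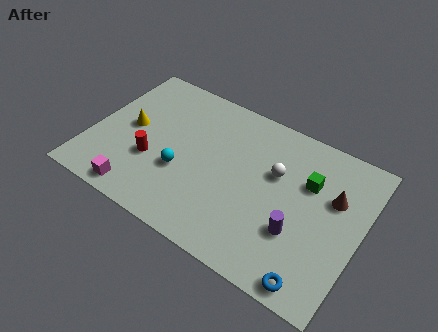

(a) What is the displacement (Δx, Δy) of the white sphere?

(0.9, 0.1)

The white sphere started near (7.6, 5.0) and ended near (8.5, 5.1).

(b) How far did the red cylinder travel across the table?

2.6

From (2.5, 5.5) to (3.0, 2.9), the red cylinder covered √(0.5² + 2.6²) ≈ 2.6 units.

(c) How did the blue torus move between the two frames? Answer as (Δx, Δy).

(1.3, -1.2)

The blue torus started near (9.7, 2.0) and ended near (11.0, 0.8).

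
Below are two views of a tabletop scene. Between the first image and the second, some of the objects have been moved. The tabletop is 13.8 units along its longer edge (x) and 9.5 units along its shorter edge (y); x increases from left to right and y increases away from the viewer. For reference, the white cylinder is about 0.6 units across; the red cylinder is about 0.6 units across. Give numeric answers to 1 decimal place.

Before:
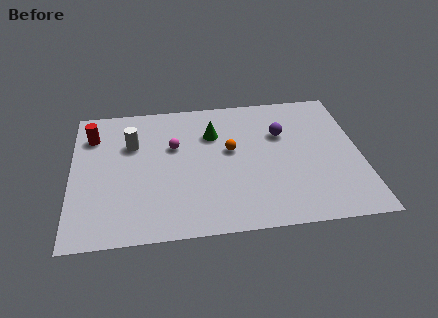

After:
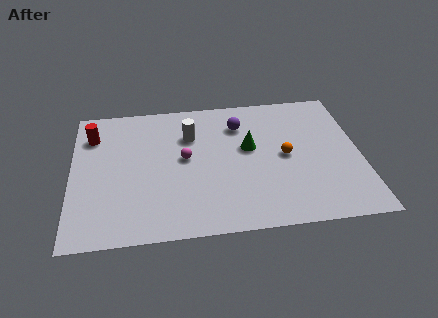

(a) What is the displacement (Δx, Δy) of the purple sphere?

(-2.0, 0.9)

From the two frames, the purple sphere sits at roughly (10.1, 6.3) before and (8.1, 7.2) after.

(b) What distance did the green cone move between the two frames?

2.1

The green cone moved from about (6.8, 6.7) to (8.5, 5.5), a distance of √(1.7² + 1.2²) ≈ 2.1.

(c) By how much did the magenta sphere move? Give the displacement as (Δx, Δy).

(0.5, -0.9)

From the two frames, the magenta sphere sits at roughly (4.9, 6.0) before and (5.4, 5.1) after.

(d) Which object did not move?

the red cylinder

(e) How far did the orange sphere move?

2.7

From (7.6, 5.4) to (10.2, 4.7), the orange sphere covered √(2.6² + 0.7²) ≈ 2.7 units.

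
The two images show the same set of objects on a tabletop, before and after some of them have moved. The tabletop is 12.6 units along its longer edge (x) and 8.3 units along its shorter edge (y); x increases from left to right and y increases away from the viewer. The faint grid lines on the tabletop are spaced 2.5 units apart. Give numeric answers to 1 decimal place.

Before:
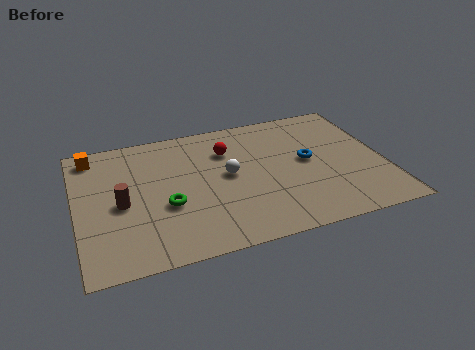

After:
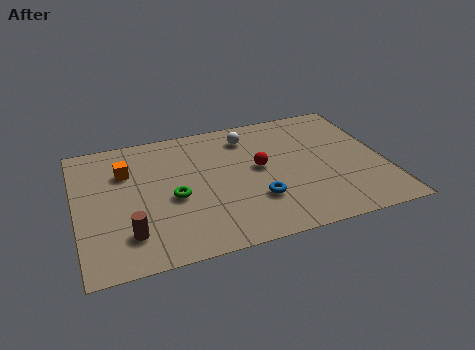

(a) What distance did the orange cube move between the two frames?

1.9

From (0.8, 7.2) to (2.1, 5.8), the orange cube covered √(1.3² + 1.4²) ≈ 1.9 units.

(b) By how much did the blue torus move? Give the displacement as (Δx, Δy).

(-2.3, -1.9)

From the two frames, the blue torus sits at roughly (9.5, 4.4) before and (7.2, 2.5) after.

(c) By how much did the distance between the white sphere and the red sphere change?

+0.6

Before: roughly 1.6 units apart; after: 2.2. That's 0.6 units further apart.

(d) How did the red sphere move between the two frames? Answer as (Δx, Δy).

(1.2, -1.5)

The red sphere started near (6.3, 6.0) and ended near (7.5, 4.5).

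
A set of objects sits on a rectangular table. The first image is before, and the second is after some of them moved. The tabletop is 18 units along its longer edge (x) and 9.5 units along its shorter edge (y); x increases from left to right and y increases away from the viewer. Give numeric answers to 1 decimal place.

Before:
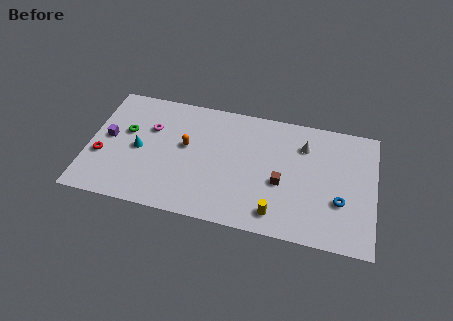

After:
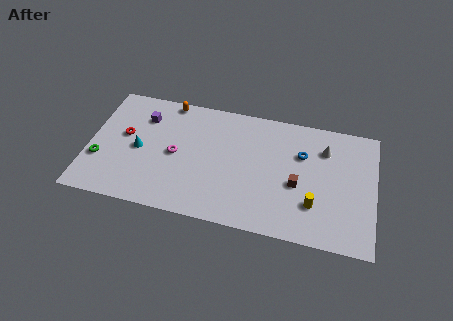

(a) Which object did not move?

the cyan cone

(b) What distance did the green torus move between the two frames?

2.9

The green torus moved from about (2.3, 5.7) to (0.8, 3.2), a distance of √(1.5² + 2.5²) ≈ 2.9.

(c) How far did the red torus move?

2.3

The red torus moved from about (0.9, 3.5) to (2.2, 5.4), a distance of √(1.3² + 1.9²) ≈ 2.3.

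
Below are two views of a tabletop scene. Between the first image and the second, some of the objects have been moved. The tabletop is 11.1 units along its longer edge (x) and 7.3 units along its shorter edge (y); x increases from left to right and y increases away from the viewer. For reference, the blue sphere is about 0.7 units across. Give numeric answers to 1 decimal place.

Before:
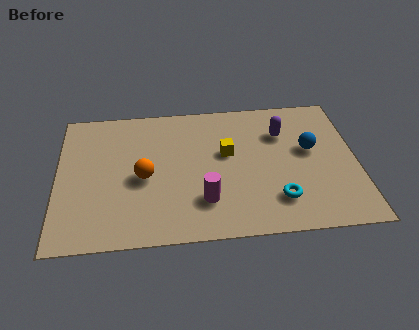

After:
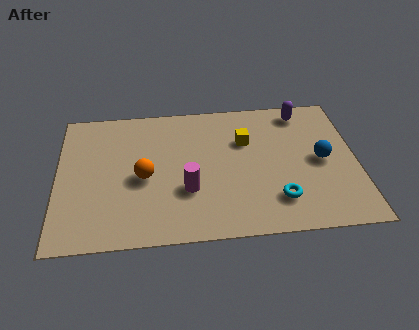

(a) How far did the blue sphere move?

0.7

The blue sphere moved from about (9.4, 4.2) to (9.8, 3.6), a distance of √(0.4² + 0.6²) ≈ 0.7.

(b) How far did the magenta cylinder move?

0.8

The magenta cylinder was near (5.4, 1.9) before and (4.8, 2.5) after, so it travelled √(0.6² + 0.6²) ≈ 0.8 units.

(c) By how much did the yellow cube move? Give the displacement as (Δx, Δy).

(0.7, 0.6)

The yellow cube started near (6.3, 4.3) and ended near (7.0, 4.9).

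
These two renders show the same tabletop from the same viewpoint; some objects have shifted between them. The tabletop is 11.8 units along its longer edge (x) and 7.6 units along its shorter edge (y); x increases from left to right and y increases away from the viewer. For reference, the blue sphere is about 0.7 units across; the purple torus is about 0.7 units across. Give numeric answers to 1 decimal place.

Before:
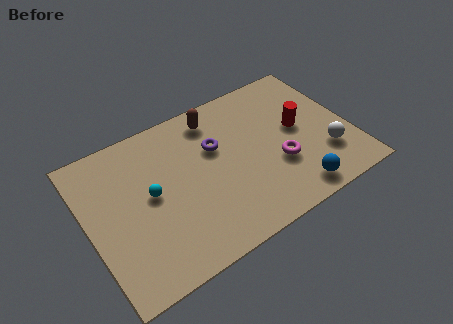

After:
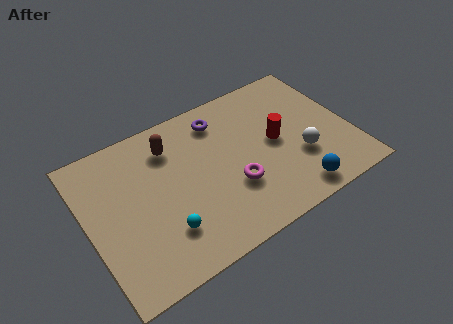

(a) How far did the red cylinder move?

1.1

The red cylinder moved from about (9.6, 4.1) to (8.5, 3.9), a distance of √(1.1² + 0.2²) ≈ 1.1.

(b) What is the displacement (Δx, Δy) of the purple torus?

(0.4, 1.3)

The purple torus was at about (5.9, 4.9) and moved to about (6.3, 6.2).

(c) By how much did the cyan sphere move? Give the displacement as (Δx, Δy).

(0.3, -2.0)

The cyan sphere was at about (2.8, 4.0) and moved to about (3.1, 2.0).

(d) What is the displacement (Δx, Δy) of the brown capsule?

(-2.1, -0.5)

The brown capsule started near (6.1, 6.4) and ended near (4.0, 5.9).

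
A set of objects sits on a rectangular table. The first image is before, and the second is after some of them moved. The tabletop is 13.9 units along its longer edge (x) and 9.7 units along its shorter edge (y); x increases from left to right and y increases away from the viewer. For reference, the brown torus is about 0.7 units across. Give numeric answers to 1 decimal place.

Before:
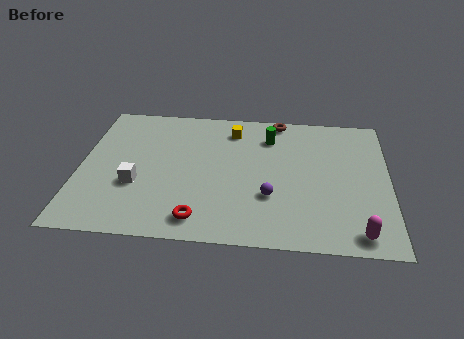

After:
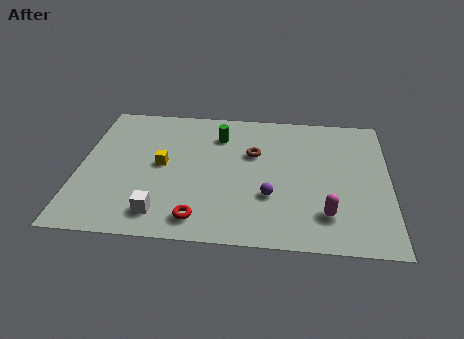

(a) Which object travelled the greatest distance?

the yellow cube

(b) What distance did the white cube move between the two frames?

2.2

The white cube was near (2.6, 3.5) before and (3.8, 1.6) after, so it travelled √(1.2² + 1.9²) ≈ 2.2 units.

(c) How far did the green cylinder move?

2.3

The green cylinder was near (8.5, 7.5) before and (6.2, 7.4) after, so it travelled √(2.3² + 0.1²) ≈ 2.3 units.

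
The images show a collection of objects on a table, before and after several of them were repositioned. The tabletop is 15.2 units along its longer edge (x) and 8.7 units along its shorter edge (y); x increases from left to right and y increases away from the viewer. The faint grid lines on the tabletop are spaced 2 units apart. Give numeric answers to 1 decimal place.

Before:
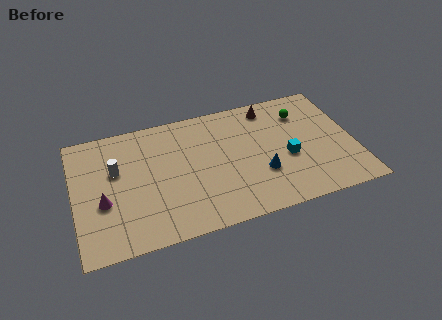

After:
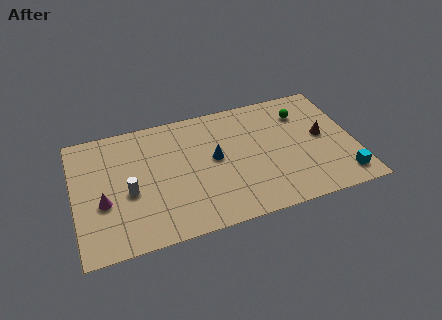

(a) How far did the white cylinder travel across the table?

1.8

From (2.3, 5.4) to (2.9, 3.7), the white cylinder covered √(0.6² + 1.7²) ≈ 1.8 units.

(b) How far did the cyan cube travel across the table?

3.6

The cyan cube was near (11.5, 3.6) before and (14.3, 1.4) after, so it travelled √(2.8² + 2.2²) ≈ 3.6 units.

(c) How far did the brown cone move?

3.9

The brown cone moved from about (10.9, 7.5) to (13.5, 4.6), a distance of √(2.6² + 2.9²) ≈ 3.9.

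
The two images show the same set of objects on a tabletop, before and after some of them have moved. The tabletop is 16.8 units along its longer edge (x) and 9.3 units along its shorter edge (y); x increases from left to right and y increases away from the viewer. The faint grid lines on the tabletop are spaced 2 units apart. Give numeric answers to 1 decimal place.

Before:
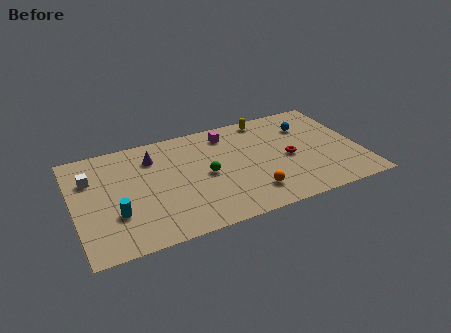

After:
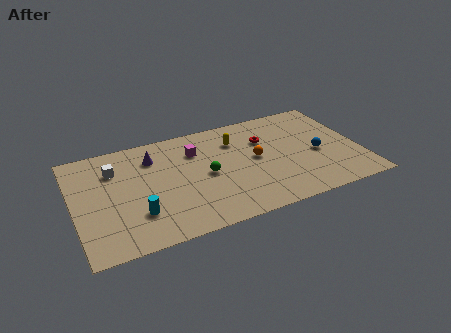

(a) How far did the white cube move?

1.4

The white cube moved from about (1.1, 6.5) to (2.5, 6.8), a distance of √(1.4² + 0.3²) ≈ 1.4.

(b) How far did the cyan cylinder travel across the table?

1.3

The cyan cylinder moved from about (2.3, 3.0) to (3.5, 2.6), a distance of √(1.2² + 0.4²) ≈ 1.3.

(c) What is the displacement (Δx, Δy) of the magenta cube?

(-2.0, -0.9)

The magenta cube was at about (9.3, 7.7) and moved to about (7.3, 6.8).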